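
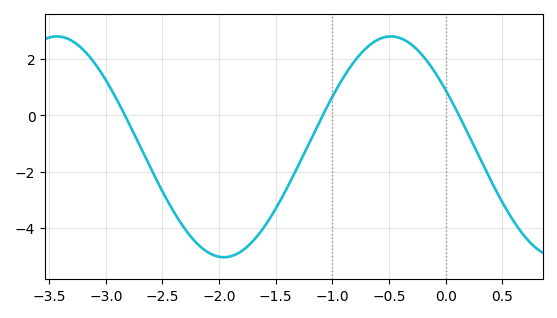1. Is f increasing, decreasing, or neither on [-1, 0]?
neither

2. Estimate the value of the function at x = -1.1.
-0.121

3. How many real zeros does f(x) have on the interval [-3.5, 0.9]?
3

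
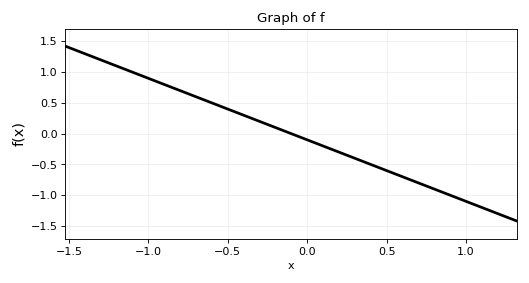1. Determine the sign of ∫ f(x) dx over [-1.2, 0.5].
positive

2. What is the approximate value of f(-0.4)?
0.3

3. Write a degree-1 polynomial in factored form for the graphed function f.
y = -1(x + 0.1)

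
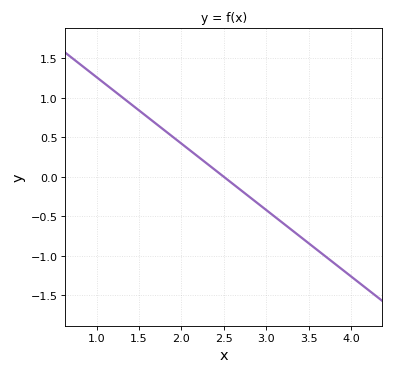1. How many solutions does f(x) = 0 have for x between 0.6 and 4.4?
1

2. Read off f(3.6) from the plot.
-0.9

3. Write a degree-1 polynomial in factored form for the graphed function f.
y = -0.84(x - 2.5)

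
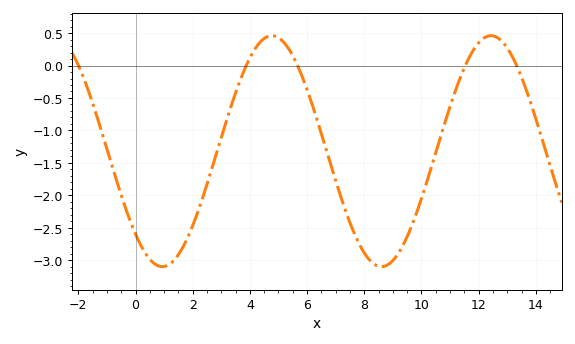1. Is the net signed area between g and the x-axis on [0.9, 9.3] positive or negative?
negative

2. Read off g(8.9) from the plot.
-3.05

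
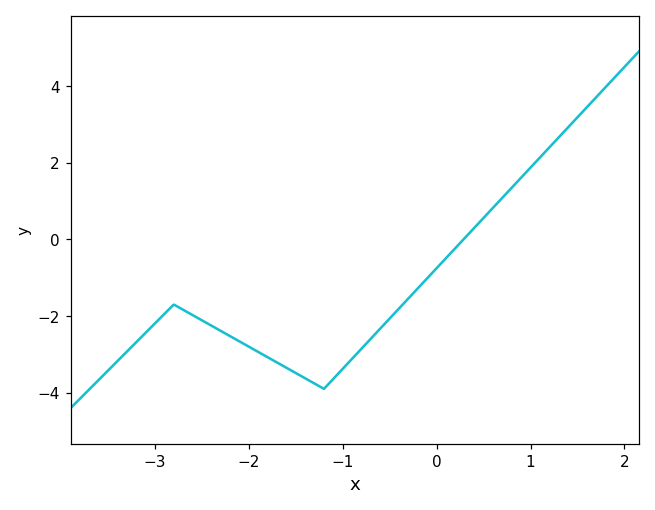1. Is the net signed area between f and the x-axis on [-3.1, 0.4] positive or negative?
negative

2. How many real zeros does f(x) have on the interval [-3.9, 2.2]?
1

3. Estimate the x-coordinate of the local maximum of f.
-2.8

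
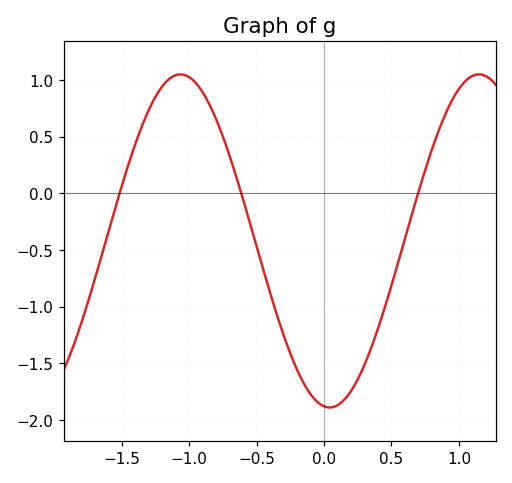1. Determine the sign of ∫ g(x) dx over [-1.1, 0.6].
negative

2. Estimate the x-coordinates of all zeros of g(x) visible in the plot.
-1.5, -0.6, 0.7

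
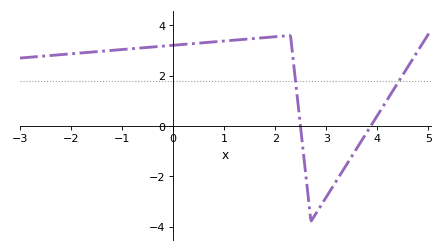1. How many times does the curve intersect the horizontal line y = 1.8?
2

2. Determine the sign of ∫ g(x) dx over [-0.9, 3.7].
positive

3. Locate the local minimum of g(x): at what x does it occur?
2.8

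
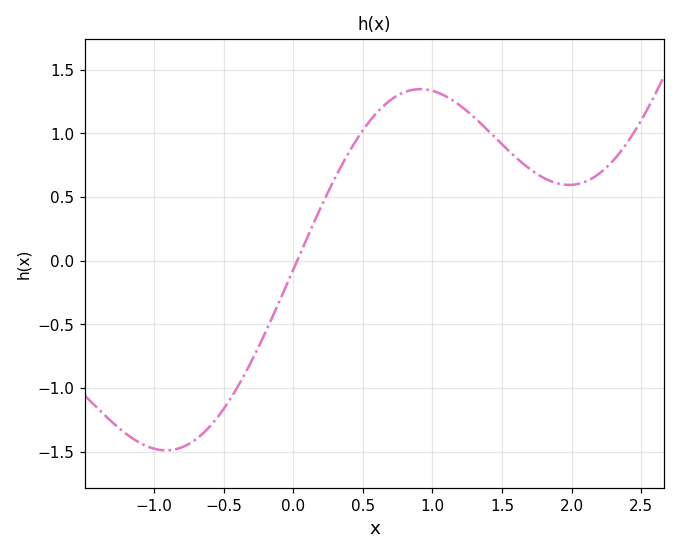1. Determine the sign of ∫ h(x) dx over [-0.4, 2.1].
positive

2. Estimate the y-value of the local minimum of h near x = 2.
0.6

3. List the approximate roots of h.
0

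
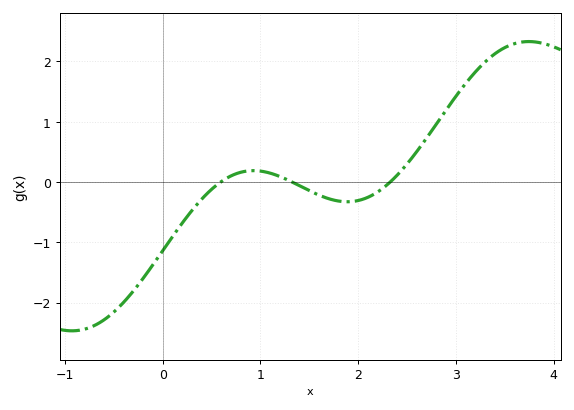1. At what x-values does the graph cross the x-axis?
0.594, 1.32, 2.33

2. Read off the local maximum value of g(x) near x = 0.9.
0.189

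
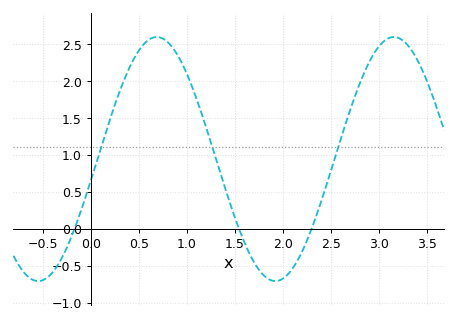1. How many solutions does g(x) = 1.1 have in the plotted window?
3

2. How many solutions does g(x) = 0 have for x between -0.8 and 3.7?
3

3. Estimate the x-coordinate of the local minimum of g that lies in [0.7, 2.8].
1.92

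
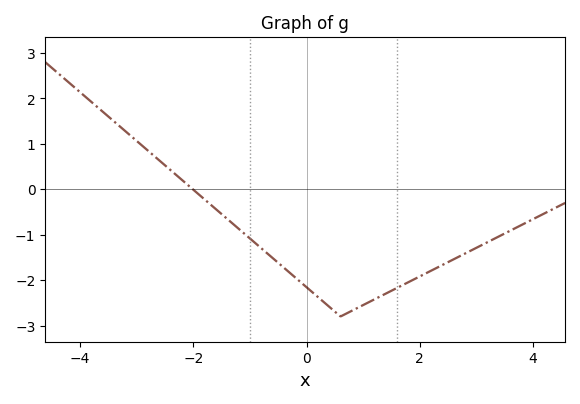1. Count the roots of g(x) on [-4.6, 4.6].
1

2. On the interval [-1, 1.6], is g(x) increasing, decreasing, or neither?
neither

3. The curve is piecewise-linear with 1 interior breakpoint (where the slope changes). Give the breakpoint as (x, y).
(0.6, -2.8)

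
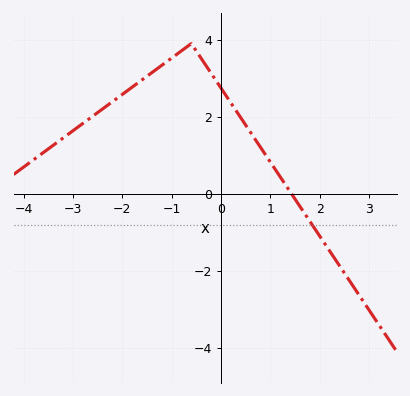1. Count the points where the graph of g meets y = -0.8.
1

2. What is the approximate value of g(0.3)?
2.2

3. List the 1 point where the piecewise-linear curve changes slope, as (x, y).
(-0.6, 3.9)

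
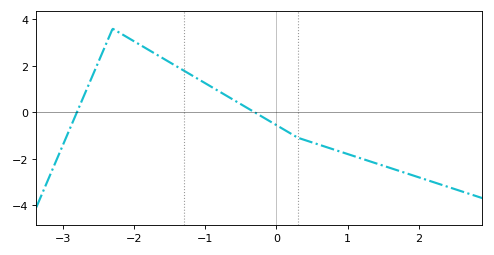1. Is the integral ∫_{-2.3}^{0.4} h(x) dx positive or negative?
positive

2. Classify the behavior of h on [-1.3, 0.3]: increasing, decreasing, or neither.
decreasing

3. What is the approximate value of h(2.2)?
-3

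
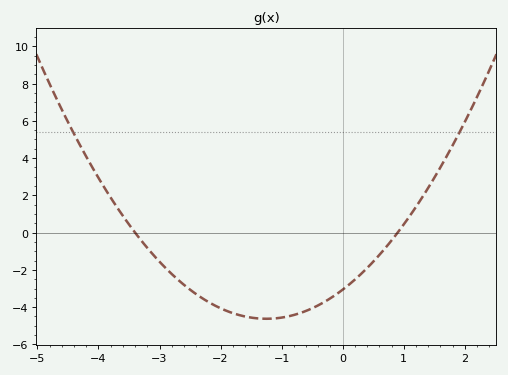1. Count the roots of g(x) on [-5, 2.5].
2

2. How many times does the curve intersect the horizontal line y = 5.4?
2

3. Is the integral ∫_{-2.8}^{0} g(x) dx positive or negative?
negative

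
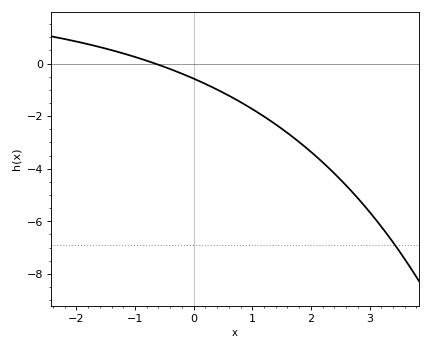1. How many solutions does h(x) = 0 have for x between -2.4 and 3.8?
1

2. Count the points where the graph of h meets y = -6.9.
1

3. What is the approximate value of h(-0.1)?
-0.4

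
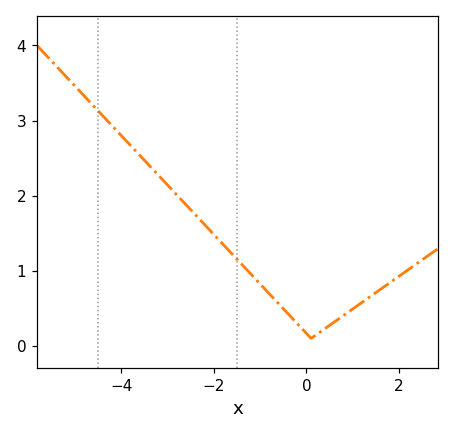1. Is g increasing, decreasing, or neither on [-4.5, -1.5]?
decreasing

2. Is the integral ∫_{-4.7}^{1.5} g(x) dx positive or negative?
positive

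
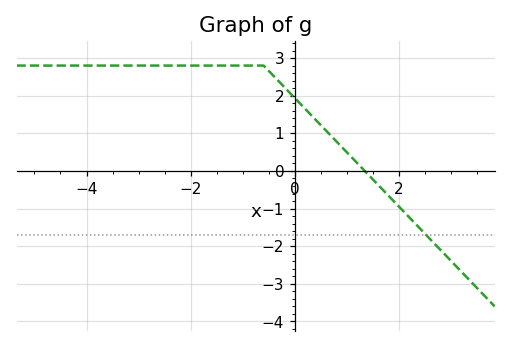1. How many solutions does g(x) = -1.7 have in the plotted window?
1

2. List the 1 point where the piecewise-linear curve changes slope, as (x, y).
(-0.6, 2.8)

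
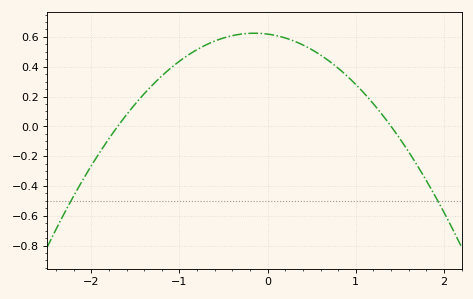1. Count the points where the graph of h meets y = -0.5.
2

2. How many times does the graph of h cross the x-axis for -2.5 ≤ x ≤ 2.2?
2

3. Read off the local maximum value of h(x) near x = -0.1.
0.62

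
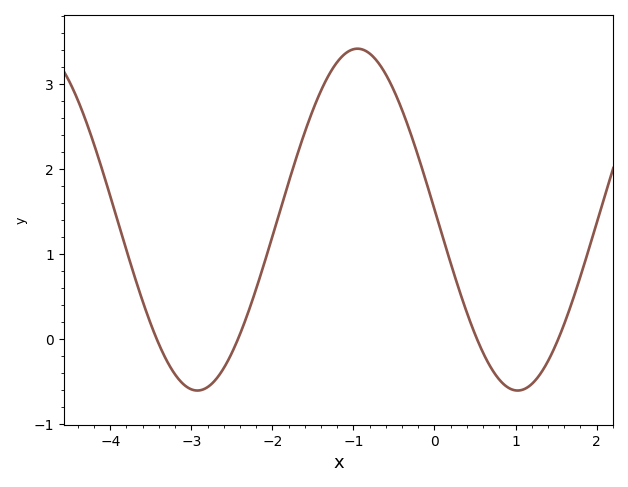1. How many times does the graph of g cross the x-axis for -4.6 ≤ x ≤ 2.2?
4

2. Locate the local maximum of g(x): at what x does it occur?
-0.9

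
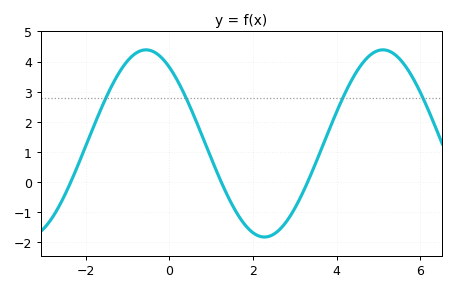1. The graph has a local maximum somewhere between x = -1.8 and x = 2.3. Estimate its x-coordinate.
-0.6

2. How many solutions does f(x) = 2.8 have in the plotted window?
4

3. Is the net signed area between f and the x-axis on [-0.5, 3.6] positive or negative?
positive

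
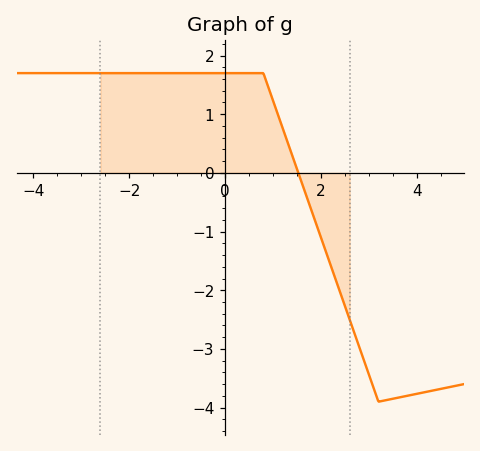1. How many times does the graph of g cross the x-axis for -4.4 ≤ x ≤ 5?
1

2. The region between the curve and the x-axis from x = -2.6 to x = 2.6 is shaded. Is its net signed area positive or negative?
positive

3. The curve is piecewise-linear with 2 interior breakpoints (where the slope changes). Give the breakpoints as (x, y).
(0.8, 1.7); (3.2, -3.9)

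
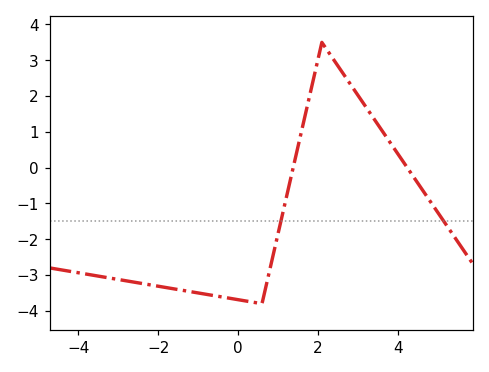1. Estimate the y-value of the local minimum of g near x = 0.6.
-3.8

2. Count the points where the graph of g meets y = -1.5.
2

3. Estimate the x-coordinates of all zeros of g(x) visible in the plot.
1.4, 4.2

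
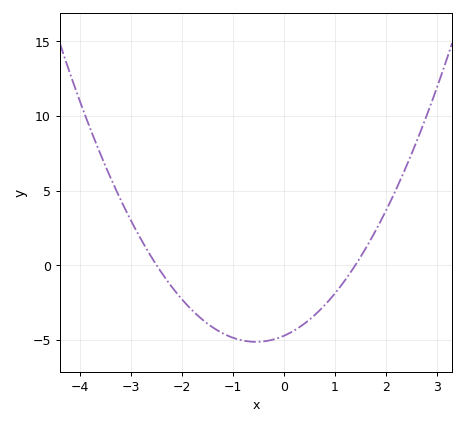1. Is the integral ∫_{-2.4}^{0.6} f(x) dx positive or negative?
negative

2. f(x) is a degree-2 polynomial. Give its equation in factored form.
y = 1.35(x + 2.5)(x - 1.4)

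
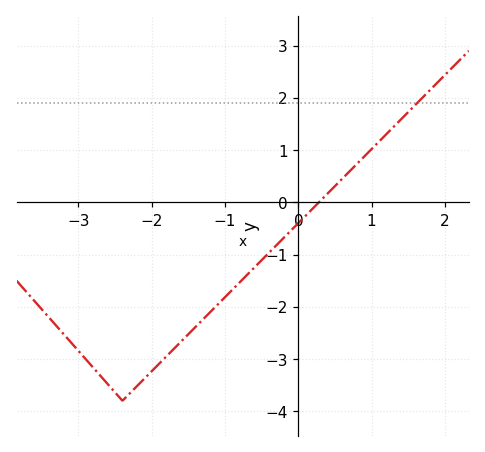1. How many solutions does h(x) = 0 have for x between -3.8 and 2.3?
1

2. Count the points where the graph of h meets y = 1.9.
1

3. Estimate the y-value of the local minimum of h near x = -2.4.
-3.8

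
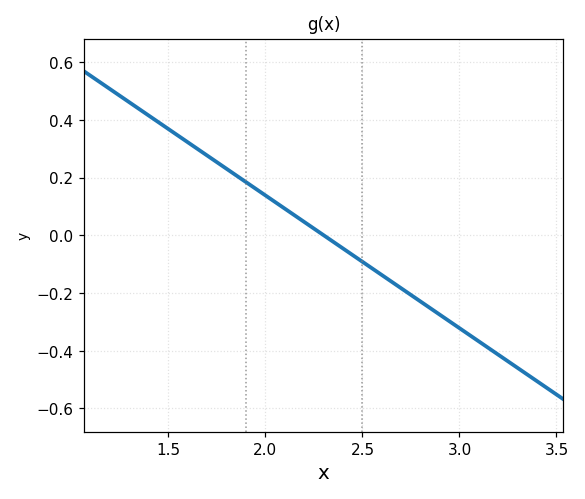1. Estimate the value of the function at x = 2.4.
-0.046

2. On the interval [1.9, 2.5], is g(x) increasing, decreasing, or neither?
decreasing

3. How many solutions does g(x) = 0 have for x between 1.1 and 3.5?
1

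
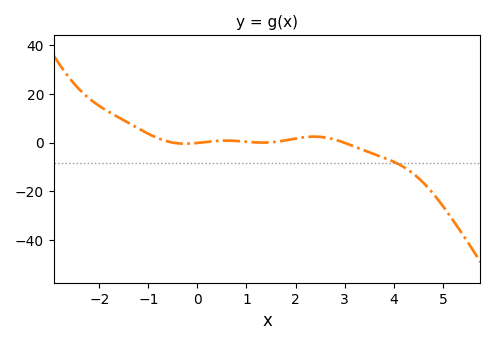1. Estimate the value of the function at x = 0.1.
0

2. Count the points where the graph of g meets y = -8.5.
1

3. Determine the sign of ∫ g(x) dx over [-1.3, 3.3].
positive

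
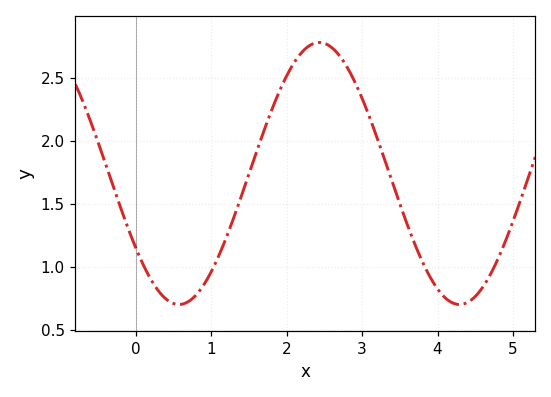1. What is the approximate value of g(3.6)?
1.35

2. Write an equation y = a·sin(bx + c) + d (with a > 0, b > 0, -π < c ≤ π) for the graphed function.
y = 1.04sin(1.7x - 2.5) + 1.74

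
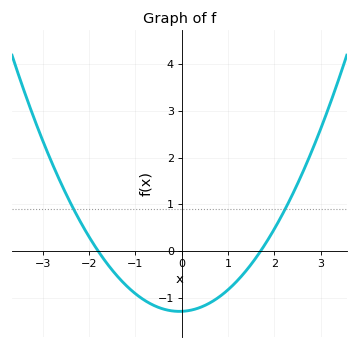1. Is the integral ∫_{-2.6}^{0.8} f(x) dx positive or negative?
negative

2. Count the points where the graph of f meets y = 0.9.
2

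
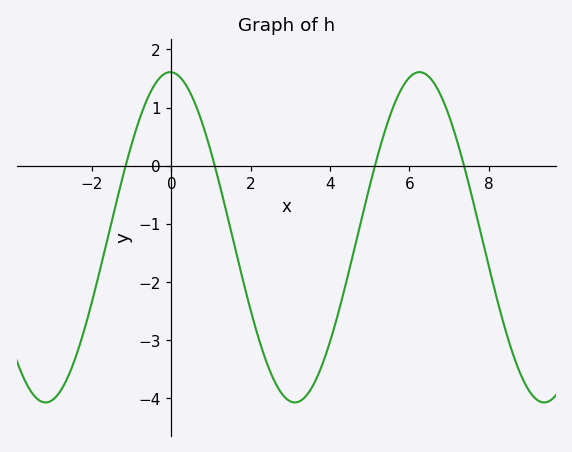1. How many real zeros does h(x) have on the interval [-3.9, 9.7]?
4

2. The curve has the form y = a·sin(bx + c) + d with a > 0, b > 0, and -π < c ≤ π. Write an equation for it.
y = 2.84sin(1x + 1.6) - 1.23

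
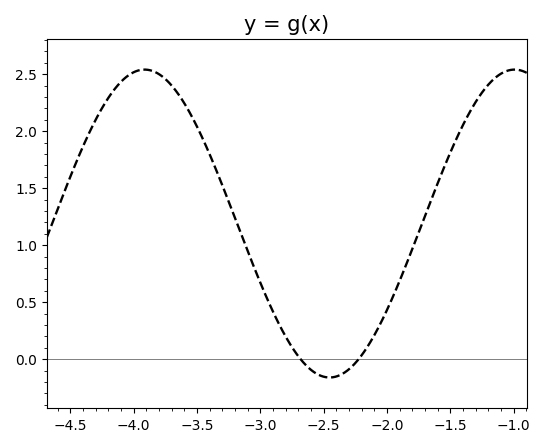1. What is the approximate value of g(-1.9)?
0.686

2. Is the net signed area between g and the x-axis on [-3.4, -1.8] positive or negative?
positive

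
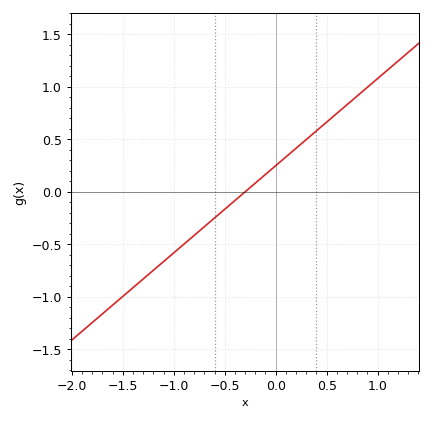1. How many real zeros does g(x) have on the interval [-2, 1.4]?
1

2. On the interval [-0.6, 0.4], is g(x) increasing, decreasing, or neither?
increasing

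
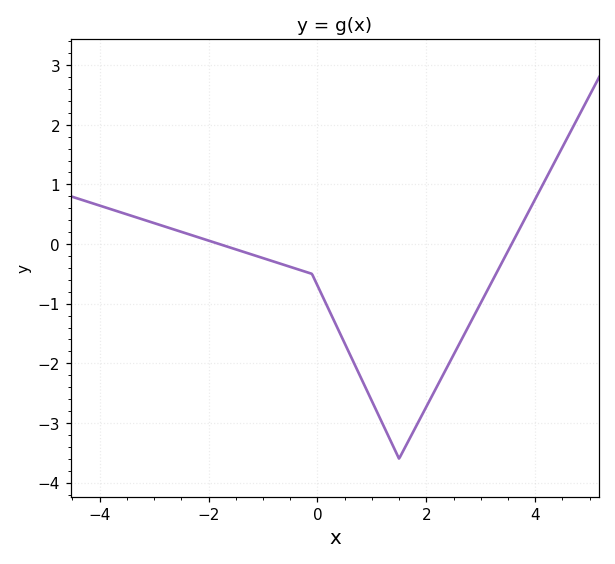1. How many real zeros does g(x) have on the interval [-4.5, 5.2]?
2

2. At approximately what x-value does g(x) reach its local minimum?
1.5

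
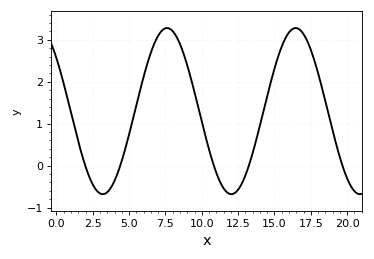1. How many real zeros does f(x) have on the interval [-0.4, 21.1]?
5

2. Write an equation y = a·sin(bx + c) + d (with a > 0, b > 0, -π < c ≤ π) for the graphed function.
y = 1.98sin(0.71x + 2.45) + 1.3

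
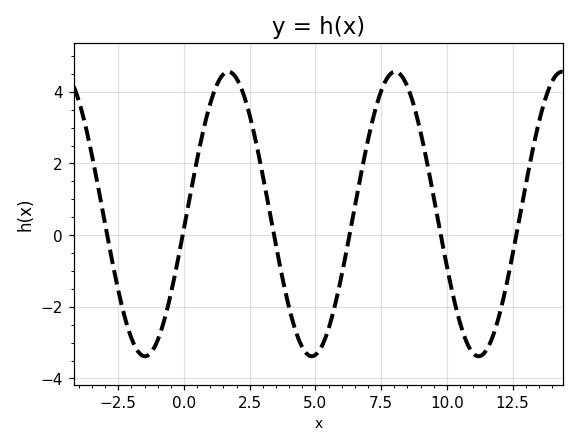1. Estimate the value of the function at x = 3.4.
0.094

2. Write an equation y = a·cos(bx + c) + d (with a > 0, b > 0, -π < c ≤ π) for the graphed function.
y = 3.97cos(0.99x - 1.67) + 0.59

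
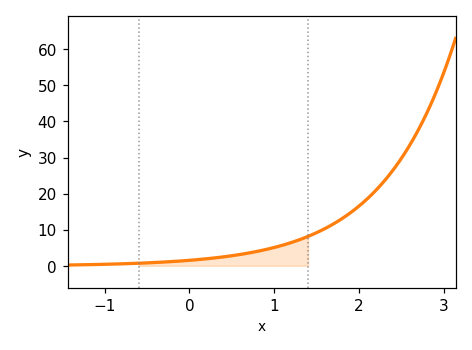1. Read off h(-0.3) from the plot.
1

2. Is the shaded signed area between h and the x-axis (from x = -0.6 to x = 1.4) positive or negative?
positive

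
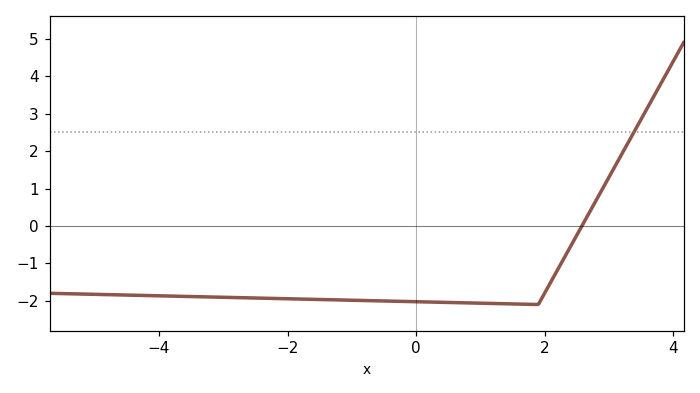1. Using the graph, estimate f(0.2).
-2.03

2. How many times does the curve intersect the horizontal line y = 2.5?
1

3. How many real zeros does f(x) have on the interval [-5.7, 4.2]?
1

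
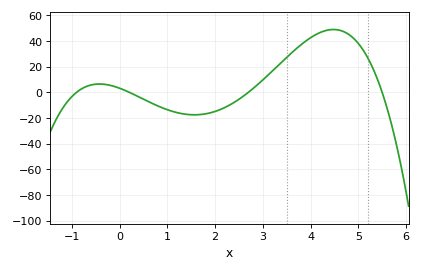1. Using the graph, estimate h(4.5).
48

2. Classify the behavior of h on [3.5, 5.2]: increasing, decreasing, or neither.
neither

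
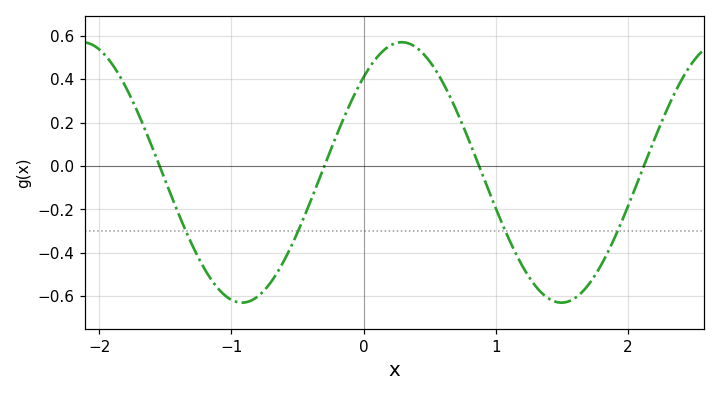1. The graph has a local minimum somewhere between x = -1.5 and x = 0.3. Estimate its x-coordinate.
-0.9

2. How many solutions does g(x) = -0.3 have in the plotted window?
4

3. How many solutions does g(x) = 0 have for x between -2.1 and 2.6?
4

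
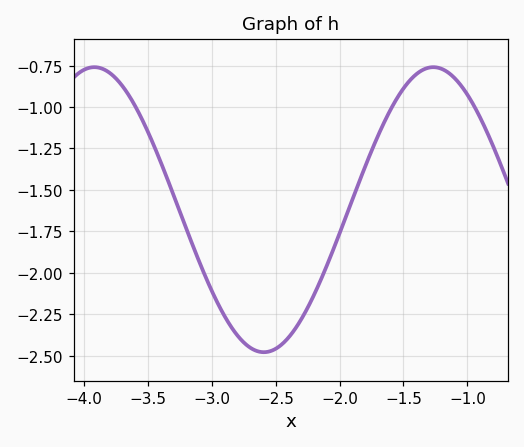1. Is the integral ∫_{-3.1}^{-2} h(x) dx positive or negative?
negative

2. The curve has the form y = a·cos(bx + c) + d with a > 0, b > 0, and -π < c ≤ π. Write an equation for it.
y = 0.86cos(2.37x + 3) - 1.62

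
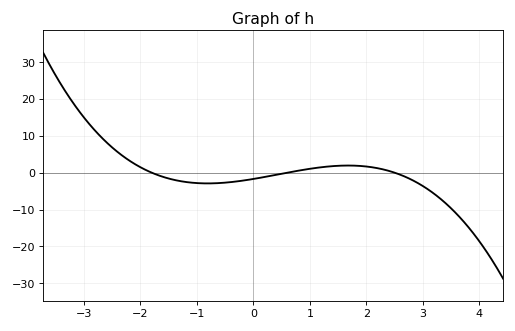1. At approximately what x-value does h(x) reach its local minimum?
-0.81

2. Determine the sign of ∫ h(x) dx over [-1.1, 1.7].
negative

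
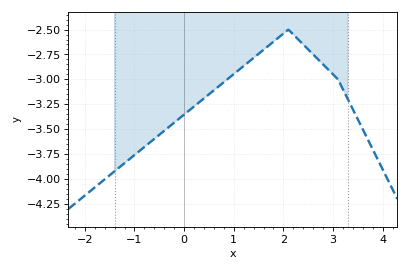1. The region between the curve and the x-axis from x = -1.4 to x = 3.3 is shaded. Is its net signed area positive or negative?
negative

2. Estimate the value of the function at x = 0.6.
-3.1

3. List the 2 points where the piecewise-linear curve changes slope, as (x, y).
(2.1, -2.5); (3.1, -3)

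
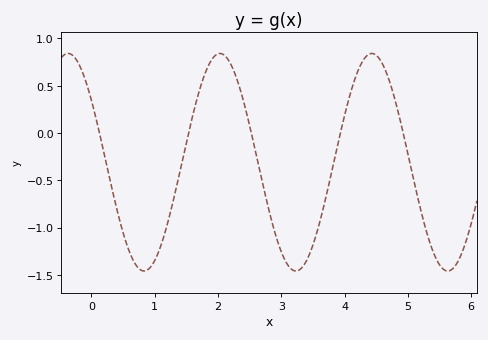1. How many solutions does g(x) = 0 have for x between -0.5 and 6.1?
5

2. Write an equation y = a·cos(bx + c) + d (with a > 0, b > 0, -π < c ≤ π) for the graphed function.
y = 1.15cos(2.6x + 0.96) - 0.31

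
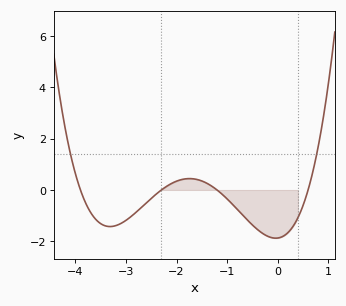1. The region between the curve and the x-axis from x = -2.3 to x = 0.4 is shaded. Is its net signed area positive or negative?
negative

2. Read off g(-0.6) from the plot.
-1.2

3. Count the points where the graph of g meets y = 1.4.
2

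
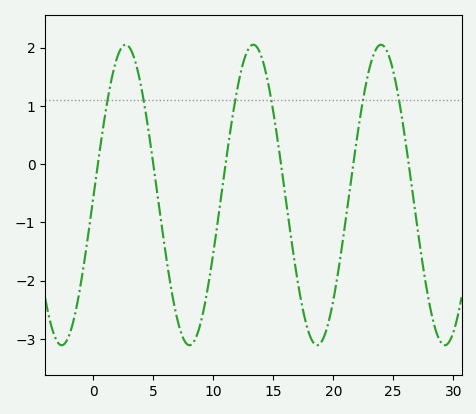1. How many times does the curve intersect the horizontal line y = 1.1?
6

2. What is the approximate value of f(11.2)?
0.267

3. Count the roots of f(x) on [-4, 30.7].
6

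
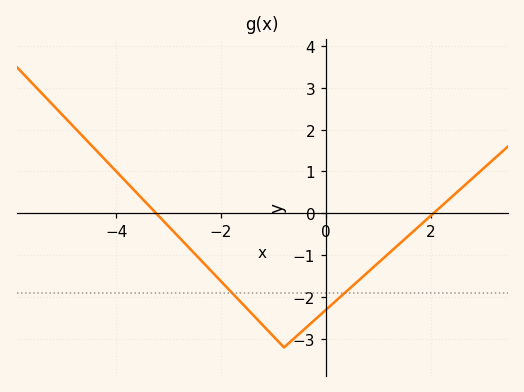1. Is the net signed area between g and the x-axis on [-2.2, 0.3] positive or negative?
negative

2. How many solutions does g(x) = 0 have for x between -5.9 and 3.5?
2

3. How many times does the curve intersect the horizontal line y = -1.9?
2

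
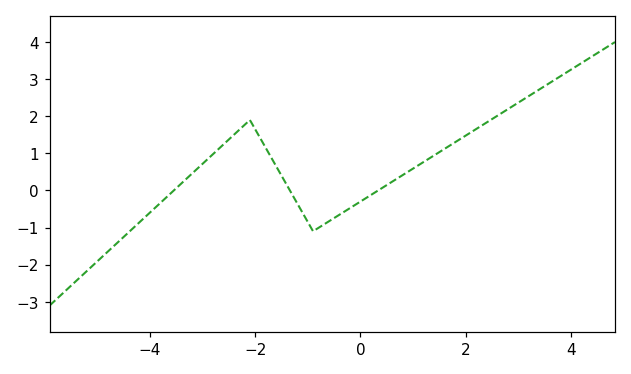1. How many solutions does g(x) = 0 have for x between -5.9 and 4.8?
3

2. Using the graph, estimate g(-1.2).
-0.4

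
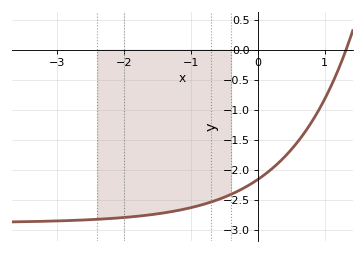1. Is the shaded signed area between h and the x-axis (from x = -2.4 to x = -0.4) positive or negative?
negative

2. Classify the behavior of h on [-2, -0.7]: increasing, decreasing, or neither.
increasing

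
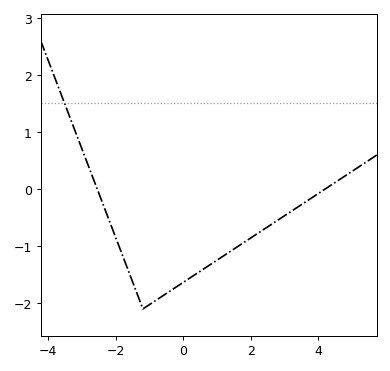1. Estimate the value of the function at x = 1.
-1.25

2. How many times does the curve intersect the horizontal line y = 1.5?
1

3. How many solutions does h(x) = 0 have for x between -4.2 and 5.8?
2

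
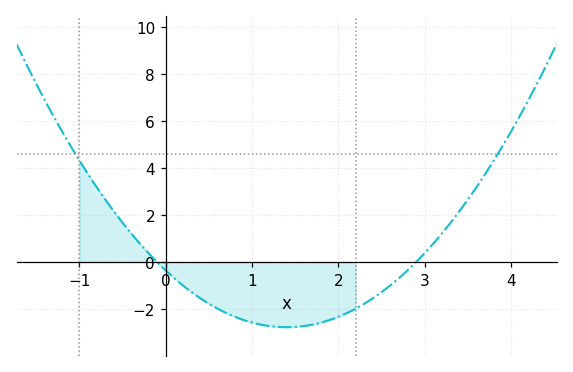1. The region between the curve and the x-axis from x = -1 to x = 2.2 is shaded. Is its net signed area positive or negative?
negative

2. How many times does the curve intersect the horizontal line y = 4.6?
2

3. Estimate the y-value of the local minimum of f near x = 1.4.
-2.8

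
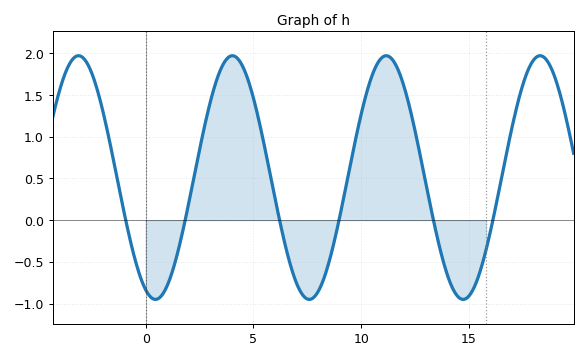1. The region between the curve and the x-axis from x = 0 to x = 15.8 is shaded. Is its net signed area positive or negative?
positive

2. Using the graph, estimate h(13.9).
-0.55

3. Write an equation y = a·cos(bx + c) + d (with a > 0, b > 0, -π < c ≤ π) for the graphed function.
y = 1.46cos(0.88x + 2.7) + 0.51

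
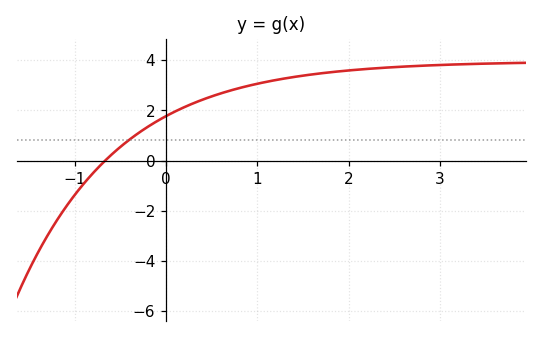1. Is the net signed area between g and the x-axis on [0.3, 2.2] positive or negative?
positive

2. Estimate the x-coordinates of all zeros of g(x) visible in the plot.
-0.7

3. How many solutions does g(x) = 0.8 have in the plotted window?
1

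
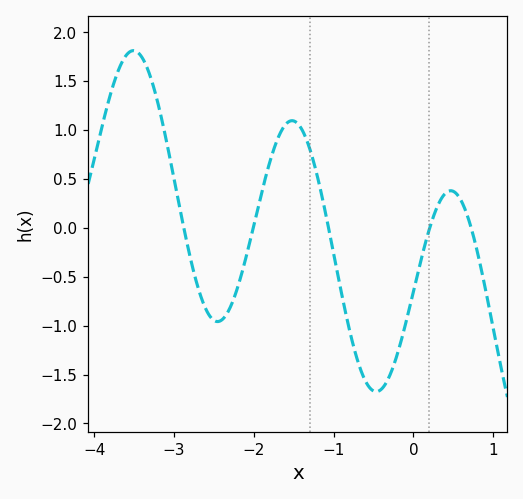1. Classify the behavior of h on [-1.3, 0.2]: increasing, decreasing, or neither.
neither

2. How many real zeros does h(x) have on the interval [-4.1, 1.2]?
5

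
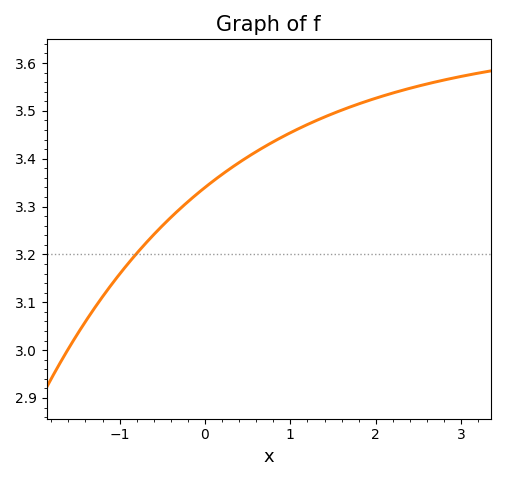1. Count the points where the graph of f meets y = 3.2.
1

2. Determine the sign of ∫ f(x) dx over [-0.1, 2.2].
positive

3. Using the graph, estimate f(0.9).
3.45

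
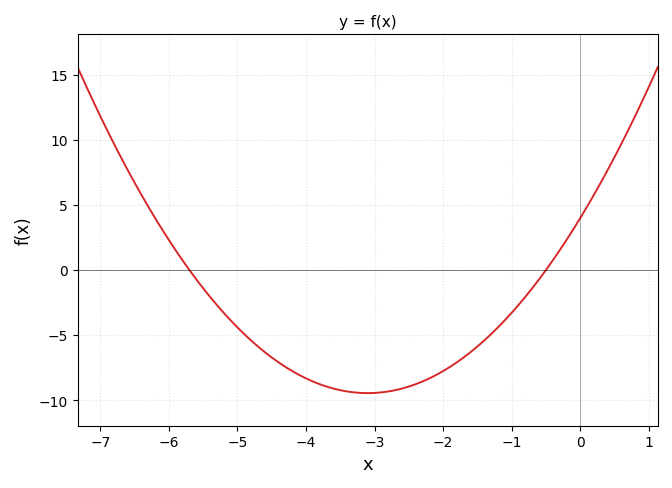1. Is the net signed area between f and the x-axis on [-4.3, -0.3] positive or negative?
negative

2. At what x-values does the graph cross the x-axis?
-5.7, -0.5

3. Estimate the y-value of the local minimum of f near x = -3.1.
-9.46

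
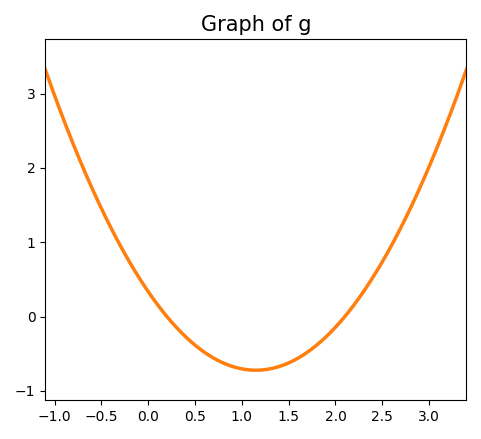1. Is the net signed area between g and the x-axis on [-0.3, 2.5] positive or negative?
negative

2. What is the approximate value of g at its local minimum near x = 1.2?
-0.722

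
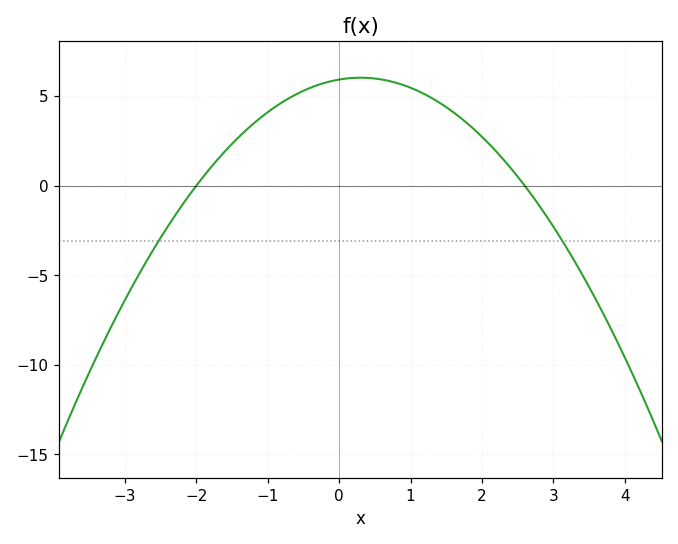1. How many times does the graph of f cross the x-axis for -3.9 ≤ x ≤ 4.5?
2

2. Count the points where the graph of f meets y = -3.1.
2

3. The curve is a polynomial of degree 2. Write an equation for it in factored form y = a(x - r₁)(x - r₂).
y = -1.14(x + 2)(x - 2.6)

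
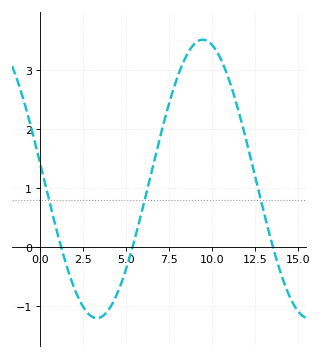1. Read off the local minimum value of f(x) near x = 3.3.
-1.2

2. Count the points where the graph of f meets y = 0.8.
3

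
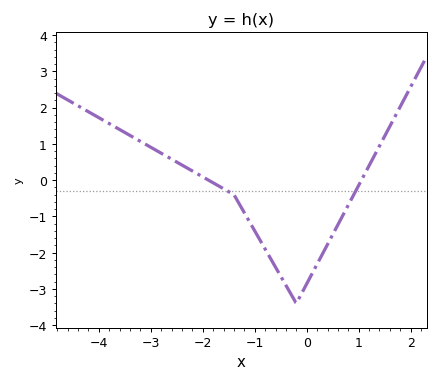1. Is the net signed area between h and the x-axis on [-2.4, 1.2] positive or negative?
negative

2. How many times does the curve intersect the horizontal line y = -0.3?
2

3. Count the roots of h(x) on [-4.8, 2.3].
2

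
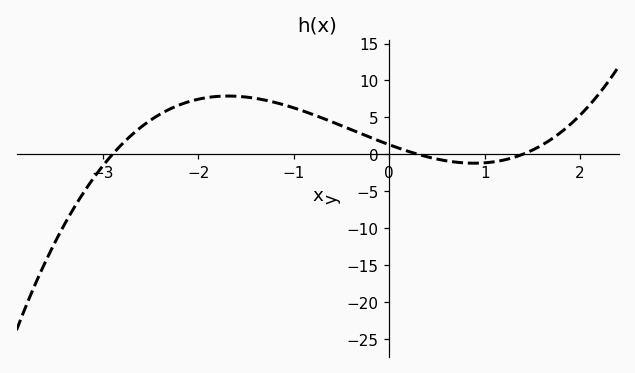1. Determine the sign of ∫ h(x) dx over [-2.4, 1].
positive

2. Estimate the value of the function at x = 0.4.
-0.35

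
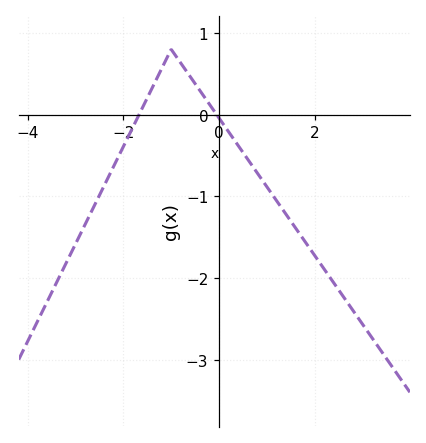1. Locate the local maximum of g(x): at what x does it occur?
-0.998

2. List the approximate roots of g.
-1.67, -0.049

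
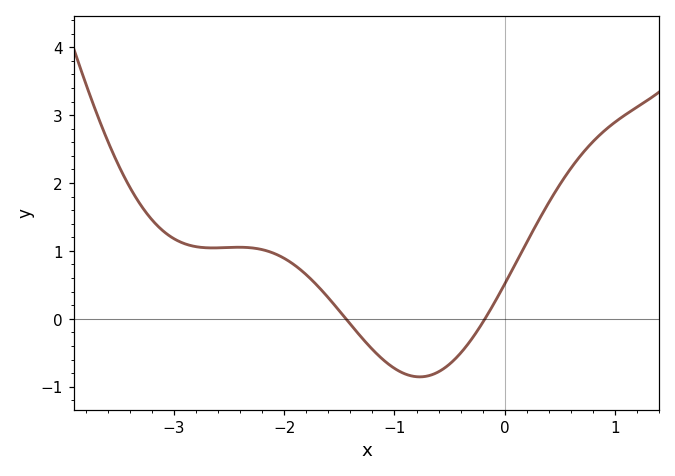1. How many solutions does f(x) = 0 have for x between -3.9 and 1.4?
2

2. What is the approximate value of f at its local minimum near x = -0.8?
-0.855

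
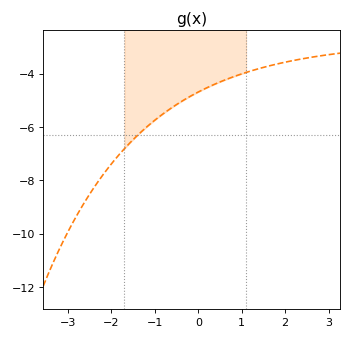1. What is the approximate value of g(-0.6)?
-5.2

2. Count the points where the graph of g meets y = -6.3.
1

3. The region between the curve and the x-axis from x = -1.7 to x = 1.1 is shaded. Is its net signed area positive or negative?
negative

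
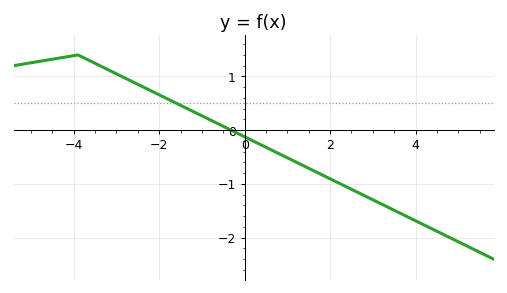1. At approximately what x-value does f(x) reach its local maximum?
-4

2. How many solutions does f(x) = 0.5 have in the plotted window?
1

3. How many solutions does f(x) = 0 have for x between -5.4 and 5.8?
1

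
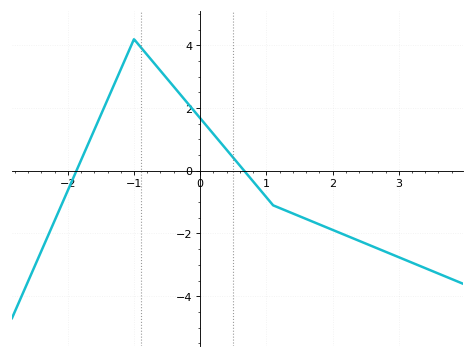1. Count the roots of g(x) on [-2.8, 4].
2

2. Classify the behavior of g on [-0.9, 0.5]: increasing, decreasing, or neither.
decreasing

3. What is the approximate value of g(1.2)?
-1.2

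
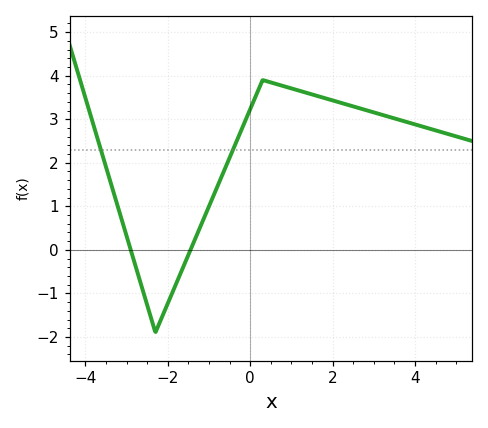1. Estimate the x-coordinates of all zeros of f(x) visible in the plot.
-2.8, -1.4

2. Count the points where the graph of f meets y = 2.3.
2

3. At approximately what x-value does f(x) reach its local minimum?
-2.4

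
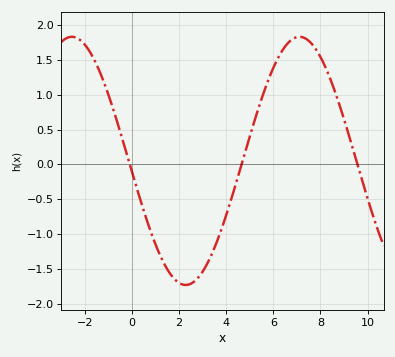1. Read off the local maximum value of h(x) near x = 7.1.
1.83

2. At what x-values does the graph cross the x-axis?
-0.095, 4.65, 9.57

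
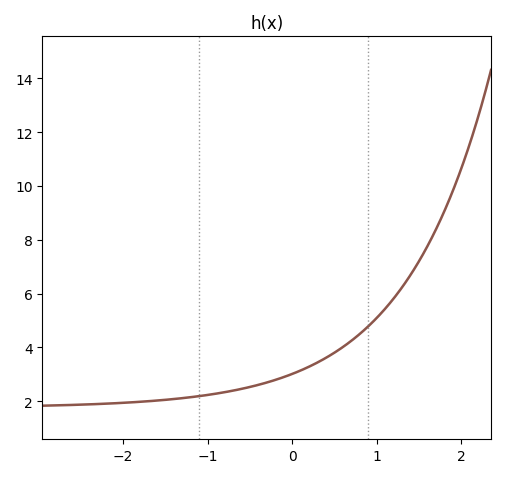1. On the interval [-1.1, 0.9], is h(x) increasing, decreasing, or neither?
increasing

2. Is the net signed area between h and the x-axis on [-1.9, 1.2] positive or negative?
positive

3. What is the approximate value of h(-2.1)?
1.92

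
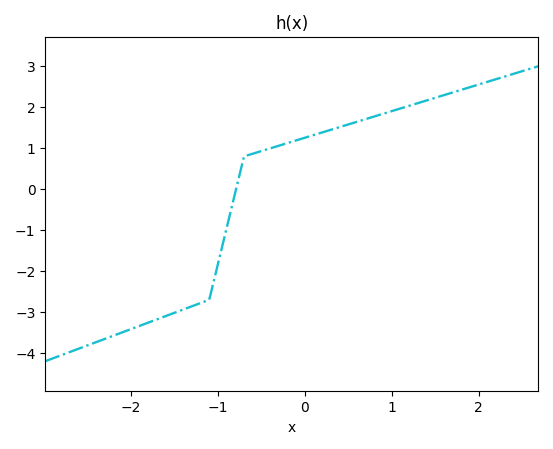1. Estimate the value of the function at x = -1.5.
-3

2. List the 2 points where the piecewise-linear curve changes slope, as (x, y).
(-1.1, -2.7); (-0.7, 0.8)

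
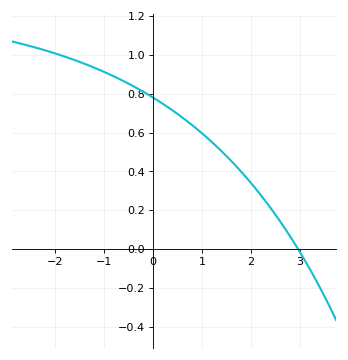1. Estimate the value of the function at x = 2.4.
0.22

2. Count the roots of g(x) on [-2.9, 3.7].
1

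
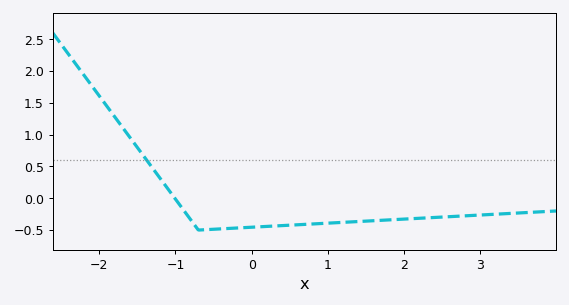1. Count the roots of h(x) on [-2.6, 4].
1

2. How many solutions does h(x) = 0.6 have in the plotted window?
1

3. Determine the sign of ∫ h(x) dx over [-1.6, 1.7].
negative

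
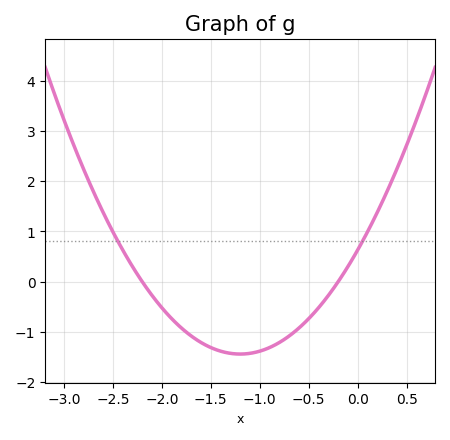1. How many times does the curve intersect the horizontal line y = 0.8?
2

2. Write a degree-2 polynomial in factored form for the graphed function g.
y = 1.44(x + 2.2)(x + 0.2)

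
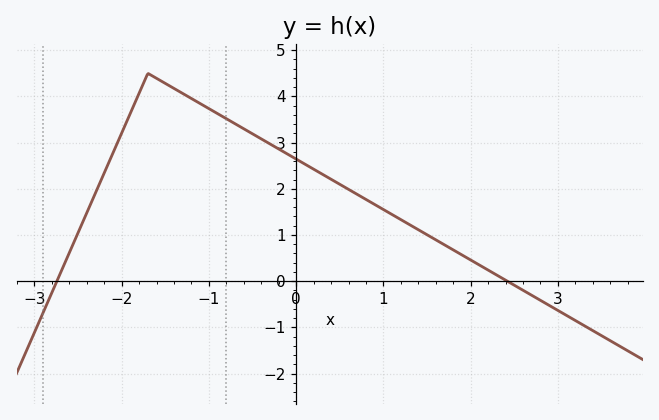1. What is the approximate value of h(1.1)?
1.4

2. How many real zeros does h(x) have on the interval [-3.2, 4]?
2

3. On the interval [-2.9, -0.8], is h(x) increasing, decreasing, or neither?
neither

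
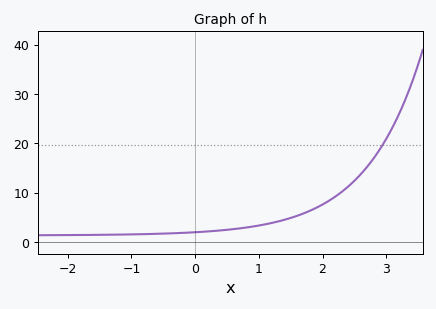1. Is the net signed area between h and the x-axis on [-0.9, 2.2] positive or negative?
positive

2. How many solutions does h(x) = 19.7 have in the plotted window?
1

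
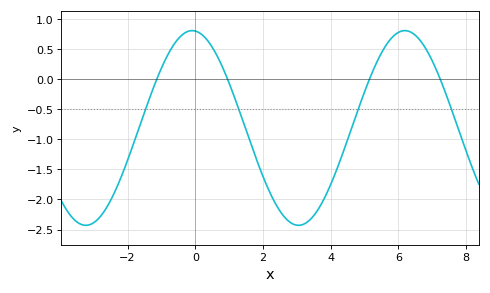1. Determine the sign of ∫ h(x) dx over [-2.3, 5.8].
negative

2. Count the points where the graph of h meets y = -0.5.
4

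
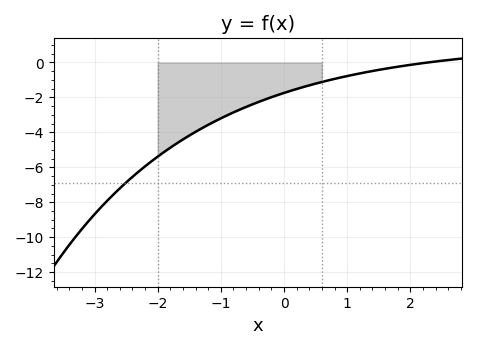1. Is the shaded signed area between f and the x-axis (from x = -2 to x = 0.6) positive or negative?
negative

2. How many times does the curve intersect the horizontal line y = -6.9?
1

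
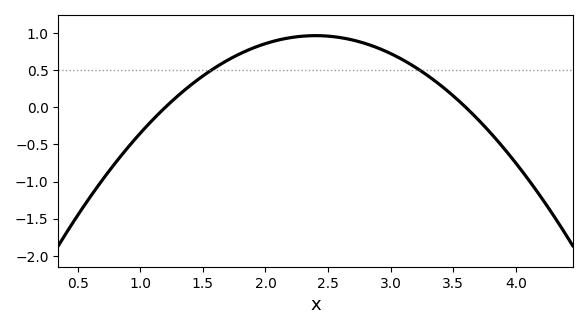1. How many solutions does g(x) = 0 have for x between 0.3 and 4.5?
2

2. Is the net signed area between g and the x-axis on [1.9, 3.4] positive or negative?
positive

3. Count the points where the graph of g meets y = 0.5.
2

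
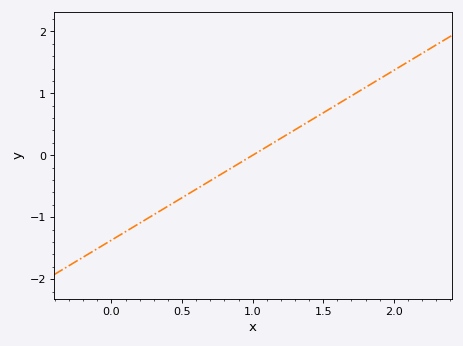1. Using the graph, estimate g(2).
1.37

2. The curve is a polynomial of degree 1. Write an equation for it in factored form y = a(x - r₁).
y = 1.37(x - 1)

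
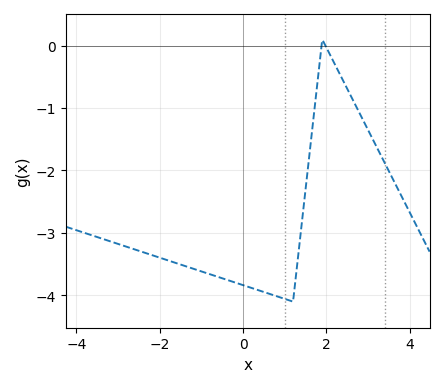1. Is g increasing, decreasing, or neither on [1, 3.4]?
neither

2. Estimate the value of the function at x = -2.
-3.4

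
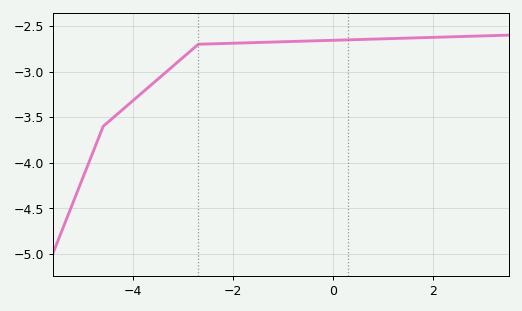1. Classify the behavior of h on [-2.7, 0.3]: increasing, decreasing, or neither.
increasing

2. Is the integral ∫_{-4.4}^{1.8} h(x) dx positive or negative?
negative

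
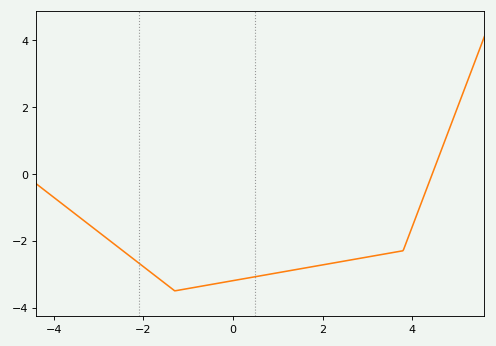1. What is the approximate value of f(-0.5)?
-3.4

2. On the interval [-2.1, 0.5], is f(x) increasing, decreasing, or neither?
neither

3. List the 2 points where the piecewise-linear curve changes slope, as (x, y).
(-1.3, -3.5); (3.8, -2.3)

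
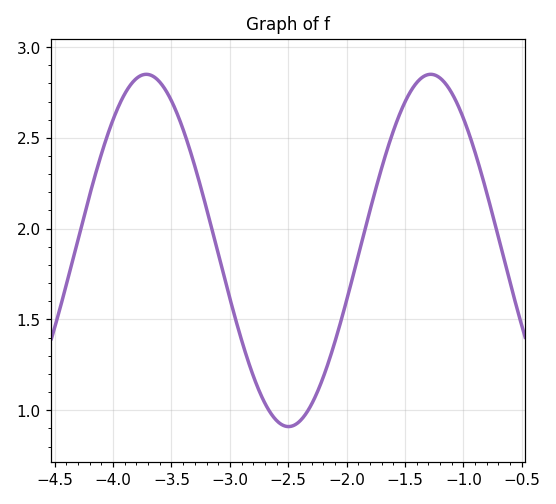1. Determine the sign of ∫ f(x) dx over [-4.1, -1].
positive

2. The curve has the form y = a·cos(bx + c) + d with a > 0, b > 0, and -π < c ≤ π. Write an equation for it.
y = 0.97cos(2.58x - 2.98) + 1.88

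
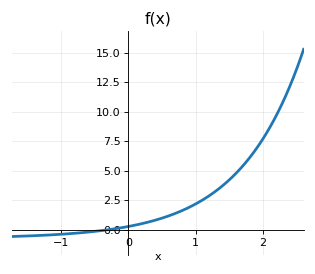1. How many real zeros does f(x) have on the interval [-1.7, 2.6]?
1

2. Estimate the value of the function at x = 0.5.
1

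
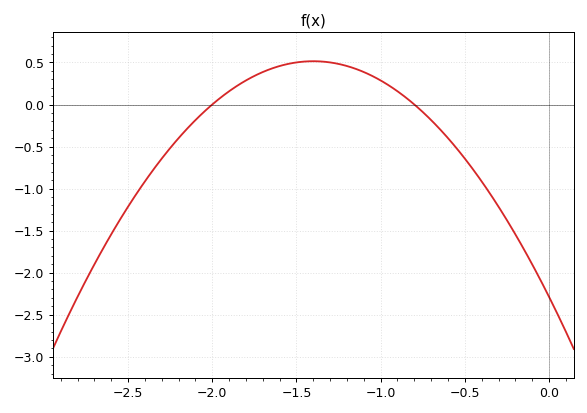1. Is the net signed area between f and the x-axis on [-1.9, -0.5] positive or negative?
positive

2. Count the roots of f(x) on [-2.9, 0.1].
2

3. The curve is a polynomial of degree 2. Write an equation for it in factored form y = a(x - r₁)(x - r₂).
y = -1.43(x + 2)(x + 0.8)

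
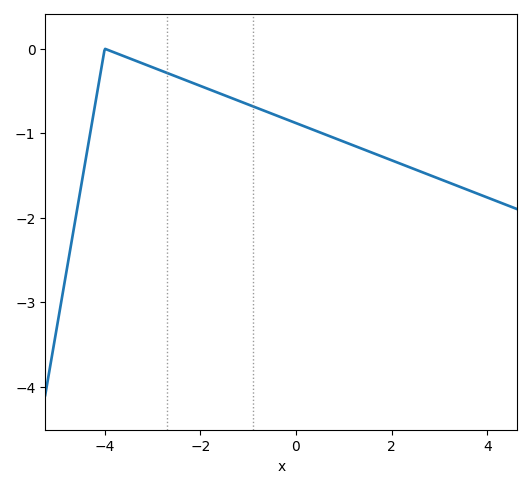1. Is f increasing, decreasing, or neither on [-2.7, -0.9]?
decreasing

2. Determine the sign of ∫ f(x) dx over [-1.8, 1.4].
negative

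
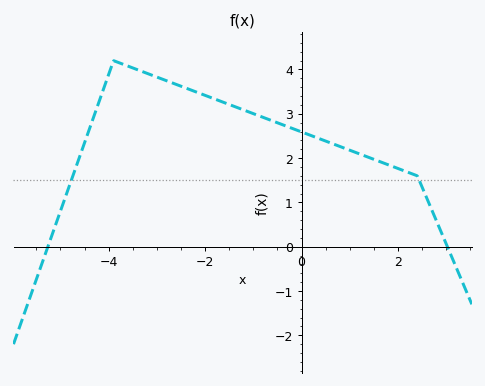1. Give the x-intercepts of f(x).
-5.26, 3.02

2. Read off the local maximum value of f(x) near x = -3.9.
4.2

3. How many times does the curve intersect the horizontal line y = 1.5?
2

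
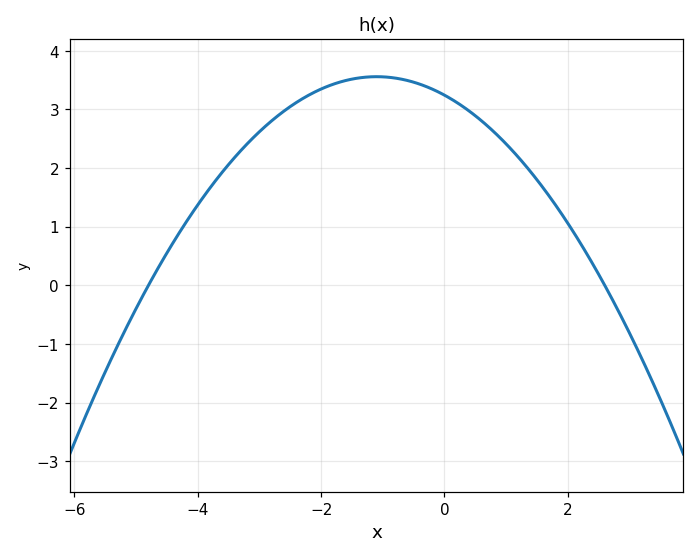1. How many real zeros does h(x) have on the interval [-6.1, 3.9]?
2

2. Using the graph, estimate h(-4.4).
0.7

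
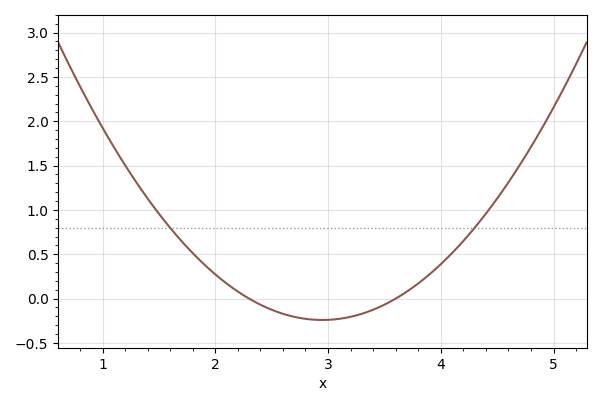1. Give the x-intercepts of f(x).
2.3, 3.6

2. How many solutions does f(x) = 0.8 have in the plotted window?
2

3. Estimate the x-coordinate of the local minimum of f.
3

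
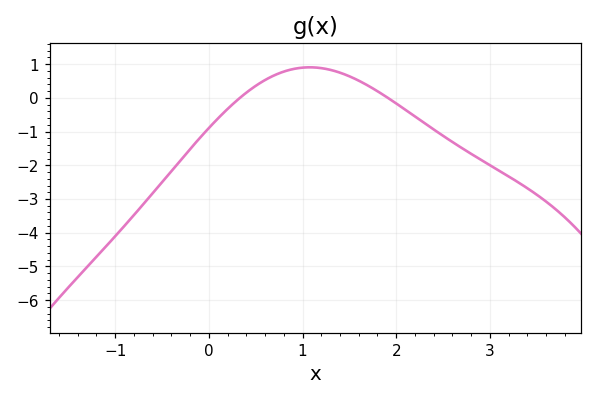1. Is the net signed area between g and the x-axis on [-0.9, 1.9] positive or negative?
negative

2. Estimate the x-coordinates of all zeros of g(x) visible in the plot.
0.3, 1.9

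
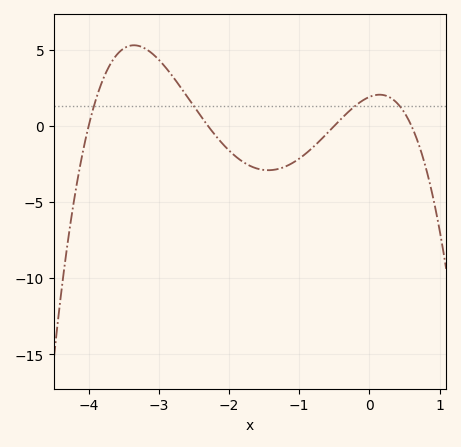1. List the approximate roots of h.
-4, -2.3, -0.5, 0.6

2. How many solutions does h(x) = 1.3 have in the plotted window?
4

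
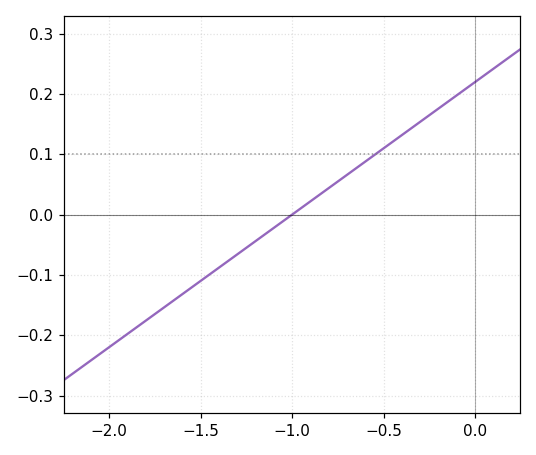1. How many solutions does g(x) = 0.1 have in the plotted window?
1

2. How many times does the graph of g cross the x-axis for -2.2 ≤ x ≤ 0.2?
1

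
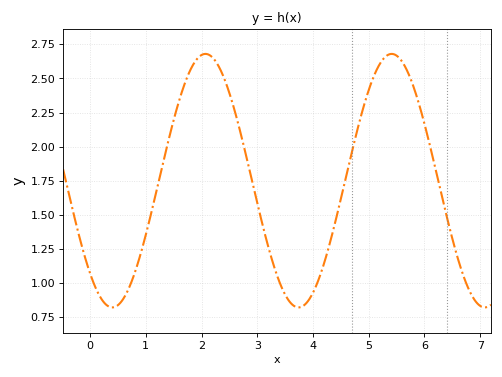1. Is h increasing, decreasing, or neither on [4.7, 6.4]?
neither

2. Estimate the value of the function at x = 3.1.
1.42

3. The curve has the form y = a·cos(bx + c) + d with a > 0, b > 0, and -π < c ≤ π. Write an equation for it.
y = 0.93cos(1.88x + 2.39) + 1.75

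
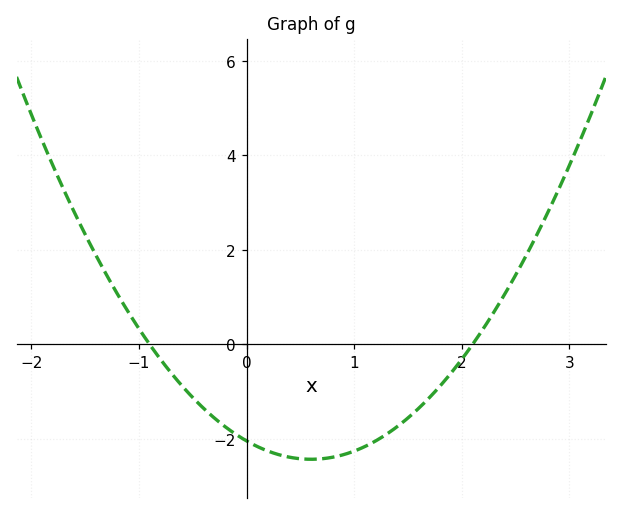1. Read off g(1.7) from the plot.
-1.2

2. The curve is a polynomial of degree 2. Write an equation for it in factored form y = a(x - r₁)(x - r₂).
y = 1.08(x + 0.9)(x - 2.1)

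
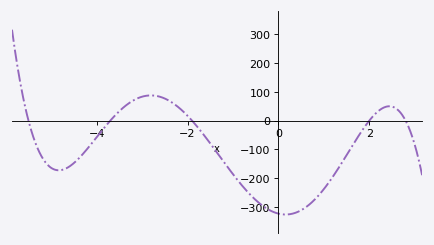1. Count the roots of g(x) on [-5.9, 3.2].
5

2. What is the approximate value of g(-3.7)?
0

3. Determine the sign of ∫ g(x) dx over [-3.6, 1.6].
negative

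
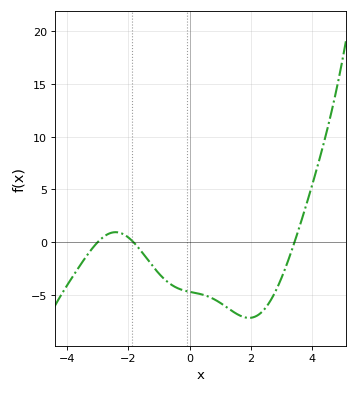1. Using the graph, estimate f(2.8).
-4.5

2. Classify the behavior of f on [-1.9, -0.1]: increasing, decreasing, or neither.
decreasing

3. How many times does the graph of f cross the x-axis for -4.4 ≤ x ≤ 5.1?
3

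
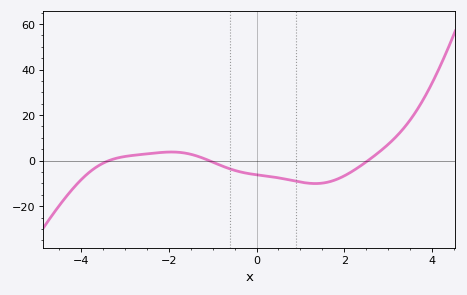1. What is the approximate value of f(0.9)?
-9.08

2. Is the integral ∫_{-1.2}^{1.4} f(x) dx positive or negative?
negative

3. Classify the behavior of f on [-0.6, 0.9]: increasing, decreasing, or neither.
decreasing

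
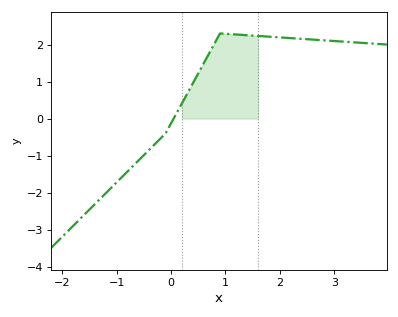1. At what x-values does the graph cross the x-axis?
0.048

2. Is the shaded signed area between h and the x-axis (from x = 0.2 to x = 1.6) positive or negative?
positive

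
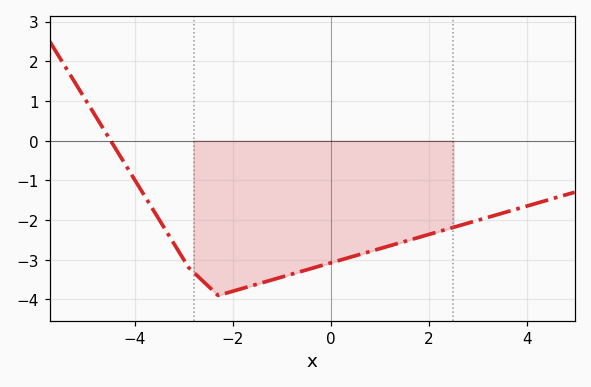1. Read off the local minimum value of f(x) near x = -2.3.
-3.9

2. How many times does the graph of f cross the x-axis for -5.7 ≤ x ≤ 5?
1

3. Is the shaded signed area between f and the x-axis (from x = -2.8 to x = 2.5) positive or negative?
negative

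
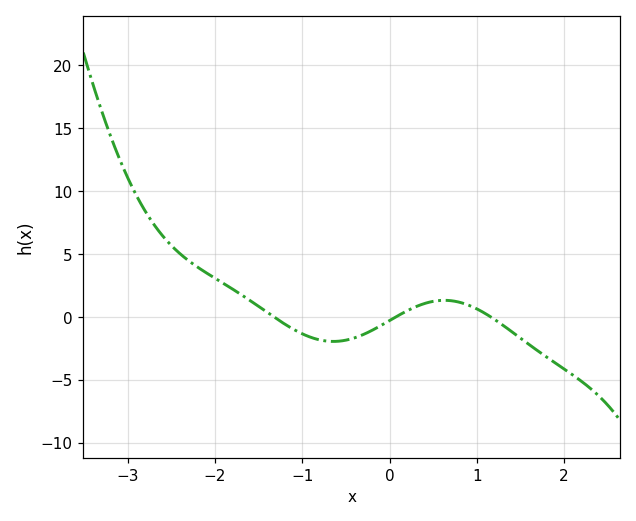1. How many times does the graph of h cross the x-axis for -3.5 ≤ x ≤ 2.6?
3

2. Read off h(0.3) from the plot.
1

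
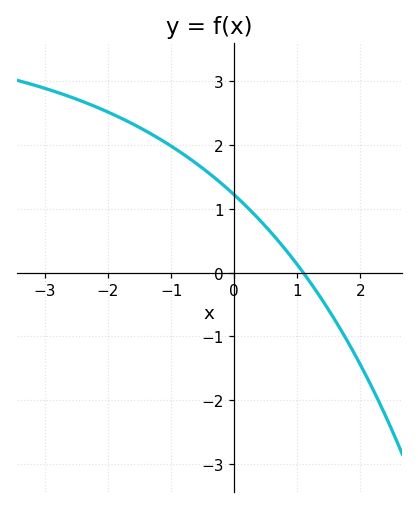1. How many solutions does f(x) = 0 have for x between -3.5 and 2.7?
1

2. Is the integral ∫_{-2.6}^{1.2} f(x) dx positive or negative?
positive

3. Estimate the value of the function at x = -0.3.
1.5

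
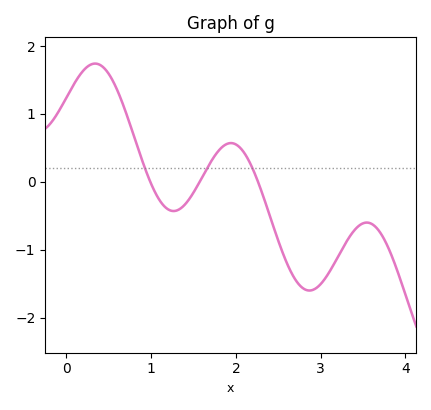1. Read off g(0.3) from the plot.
1.7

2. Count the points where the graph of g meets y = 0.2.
3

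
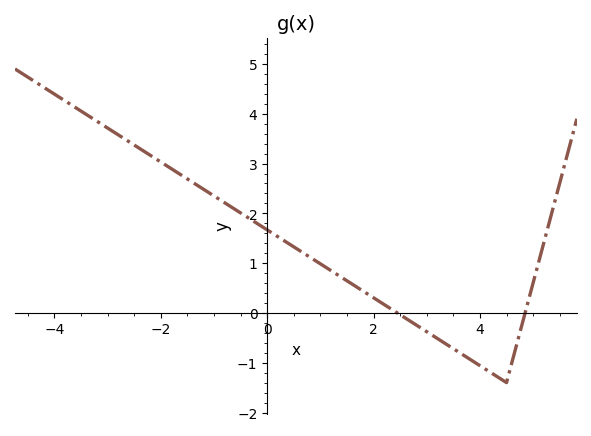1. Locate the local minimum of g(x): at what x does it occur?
4.4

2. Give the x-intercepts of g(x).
2.4, 4.8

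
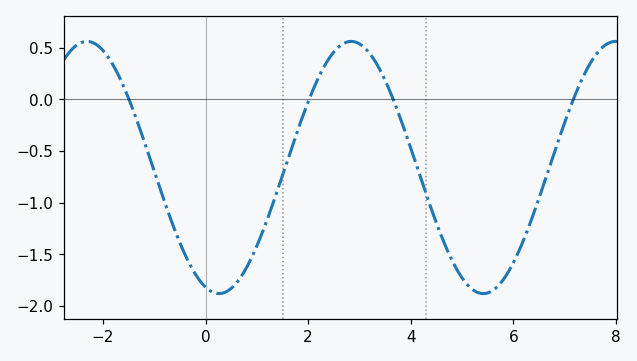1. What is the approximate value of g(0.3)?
-1.88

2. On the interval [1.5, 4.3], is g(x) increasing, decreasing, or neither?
neither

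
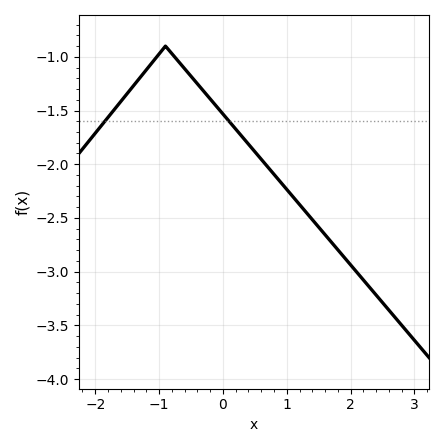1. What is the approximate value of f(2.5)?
-3.3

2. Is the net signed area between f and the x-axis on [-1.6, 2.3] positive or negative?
negative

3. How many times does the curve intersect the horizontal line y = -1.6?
2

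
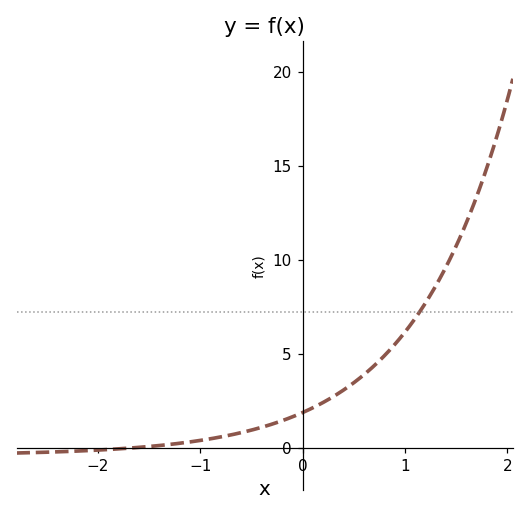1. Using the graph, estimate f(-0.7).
0.681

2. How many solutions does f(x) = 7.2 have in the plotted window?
1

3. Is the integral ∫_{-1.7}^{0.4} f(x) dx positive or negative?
positive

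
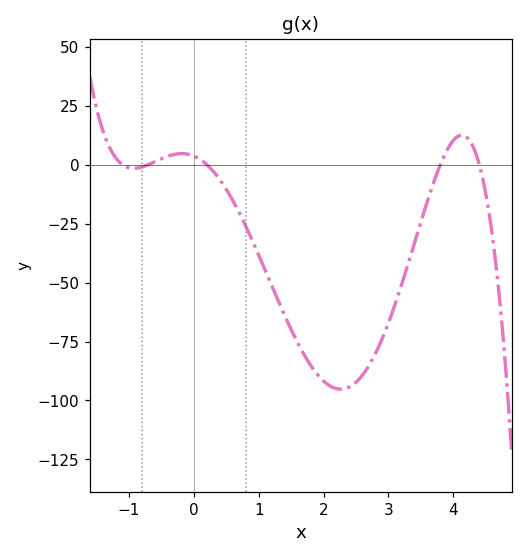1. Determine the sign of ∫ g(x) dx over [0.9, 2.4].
negative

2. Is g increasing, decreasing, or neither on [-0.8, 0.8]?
neither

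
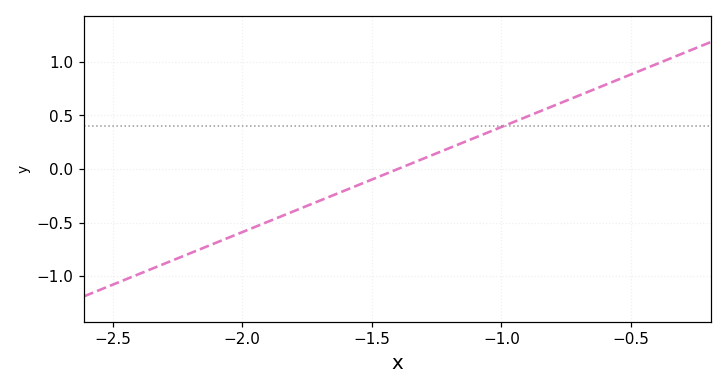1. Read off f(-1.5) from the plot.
-0.1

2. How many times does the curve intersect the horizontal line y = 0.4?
1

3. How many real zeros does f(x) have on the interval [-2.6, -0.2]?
1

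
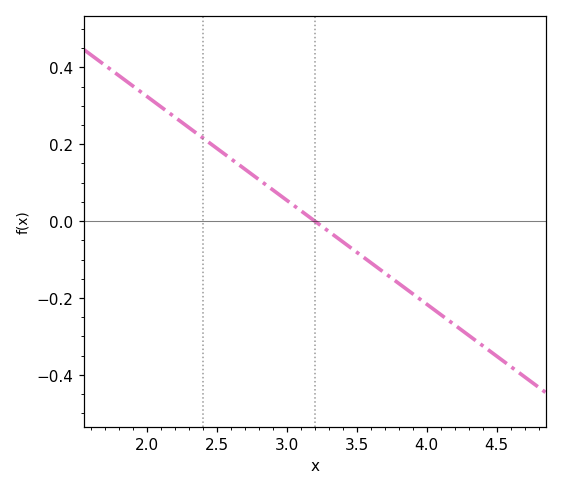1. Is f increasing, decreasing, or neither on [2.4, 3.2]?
decreasing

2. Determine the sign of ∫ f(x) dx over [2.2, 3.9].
positive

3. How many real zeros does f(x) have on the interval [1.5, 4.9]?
1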